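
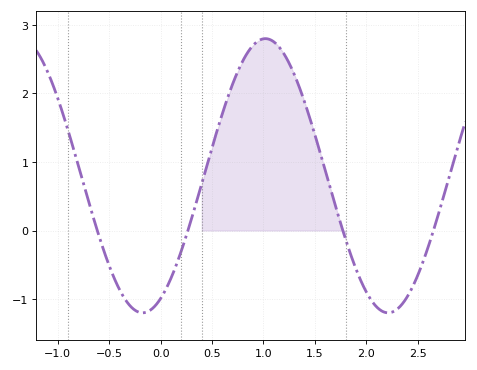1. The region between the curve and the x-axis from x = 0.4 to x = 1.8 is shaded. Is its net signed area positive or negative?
positive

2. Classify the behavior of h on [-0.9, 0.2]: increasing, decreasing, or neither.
neither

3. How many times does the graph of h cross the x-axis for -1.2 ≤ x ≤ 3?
4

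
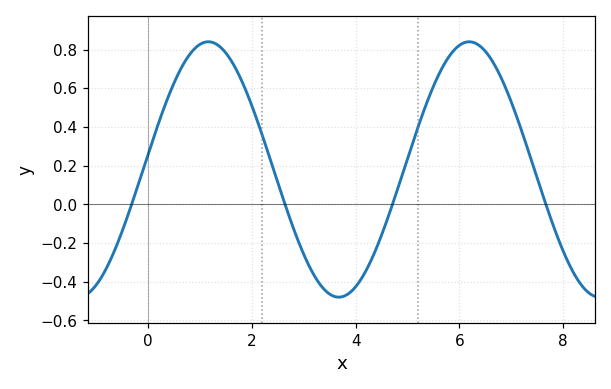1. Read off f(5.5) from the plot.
0.611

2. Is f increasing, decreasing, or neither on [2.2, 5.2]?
neither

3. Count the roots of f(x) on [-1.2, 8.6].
4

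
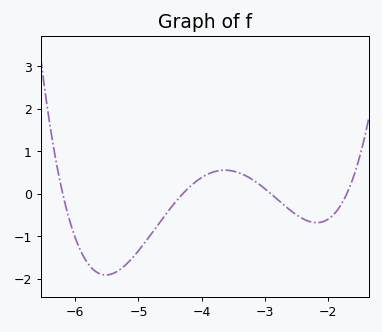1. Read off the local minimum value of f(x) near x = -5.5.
-1.9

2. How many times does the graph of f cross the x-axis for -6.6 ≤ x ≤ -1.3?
4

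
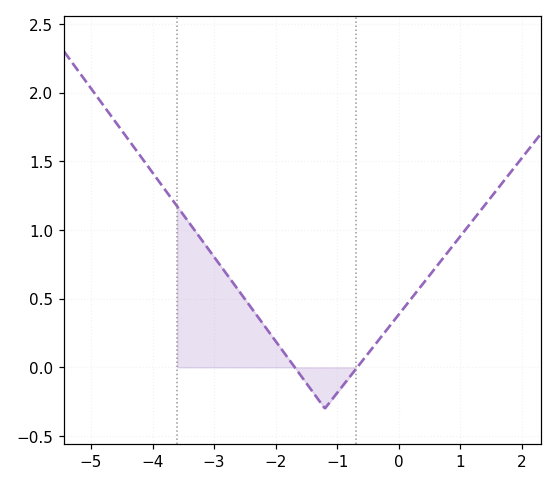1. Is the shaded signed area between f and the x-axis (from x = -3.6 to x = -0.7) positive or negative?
positive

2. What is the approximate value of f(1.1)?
1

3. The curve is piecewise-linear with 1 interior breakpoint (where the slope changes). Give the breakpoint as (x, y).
(-1.2, -0.3)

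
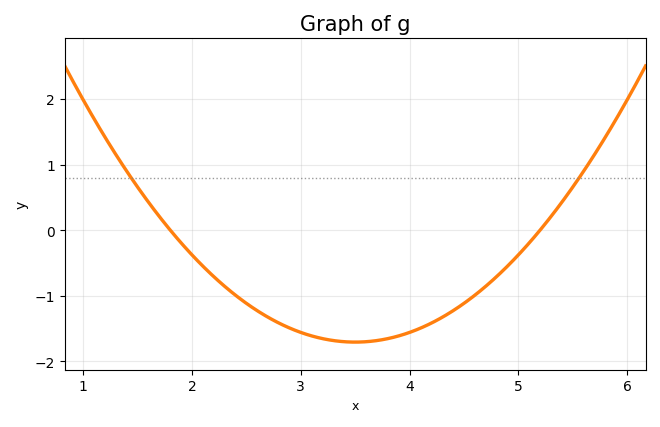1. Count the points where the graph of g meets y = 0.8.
2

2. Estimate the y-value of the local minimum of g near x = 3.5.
-1.71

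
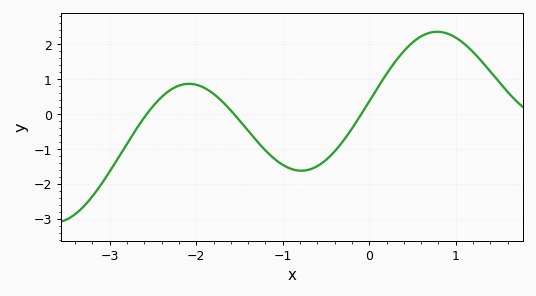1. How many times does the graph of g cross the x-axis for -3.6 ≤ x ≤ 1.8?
3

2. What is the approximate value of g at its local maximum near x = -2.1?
0.9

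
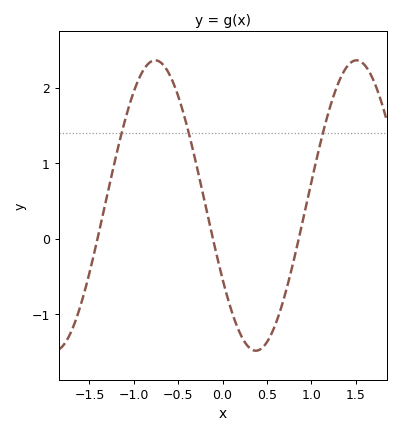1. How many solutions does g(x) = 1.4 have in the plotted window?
3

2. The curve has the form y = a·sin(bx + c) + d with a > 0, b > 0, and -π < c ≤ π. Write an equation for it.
y = 1.92sin(2.77x - 2.61) + 0.44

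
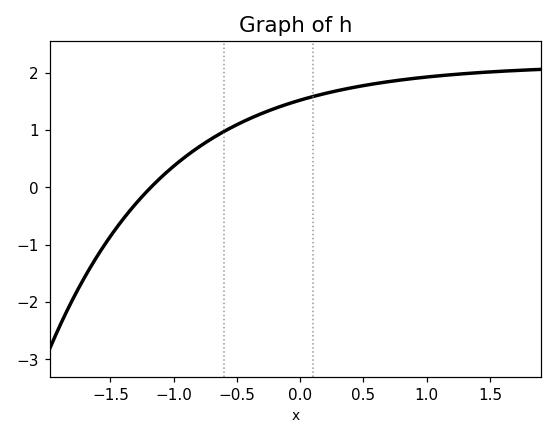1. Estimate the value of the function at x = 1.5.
2.01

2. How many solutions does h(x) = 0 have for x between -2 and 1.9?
1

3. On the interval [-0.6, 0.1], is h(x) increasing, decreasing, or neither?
increasing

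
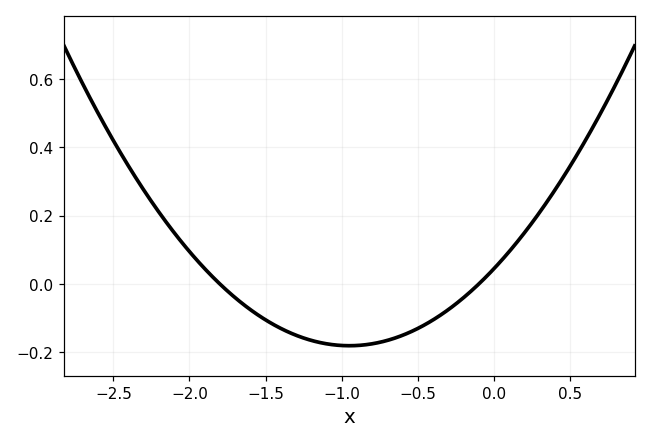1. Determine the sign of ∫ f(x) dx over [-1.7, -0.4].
negative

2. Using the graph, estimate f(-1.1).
-0.175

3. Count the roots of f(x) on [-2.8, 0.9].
2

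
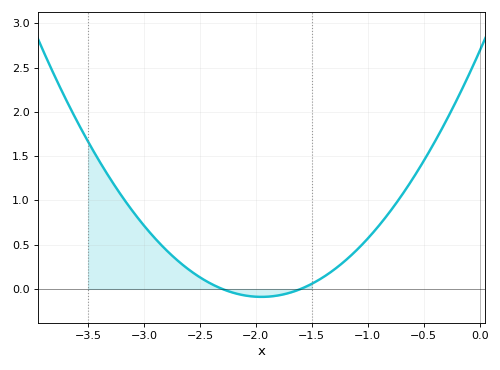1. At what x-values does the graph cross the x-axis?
-2.3, -1.6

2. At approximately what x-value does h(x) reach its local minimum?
-1.95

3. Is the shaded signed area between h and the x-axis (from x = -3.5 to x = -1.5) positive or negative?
positive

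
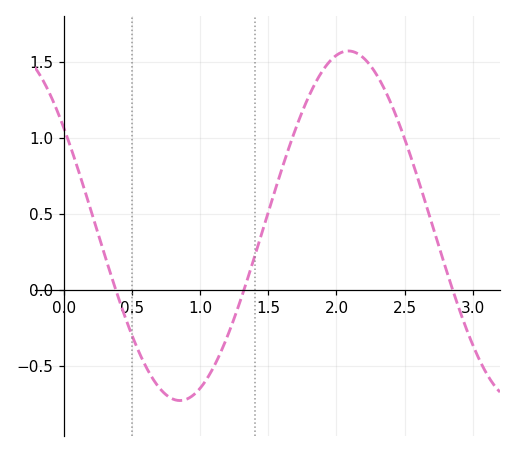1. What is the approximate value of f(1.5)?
0.5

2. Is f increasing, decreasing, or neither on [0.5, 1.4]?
neither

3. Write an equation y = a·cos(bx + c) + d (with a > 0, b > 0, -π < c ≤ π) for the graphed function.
y = 1.15cos(2.5x + 0.98) + 0.42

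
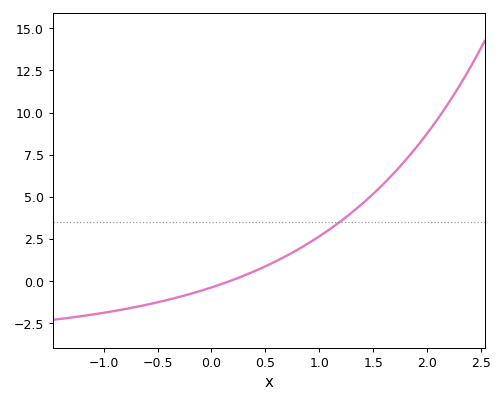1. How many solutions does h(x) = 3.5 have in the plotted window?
1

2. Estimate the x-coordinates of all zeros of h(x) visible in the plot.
0.171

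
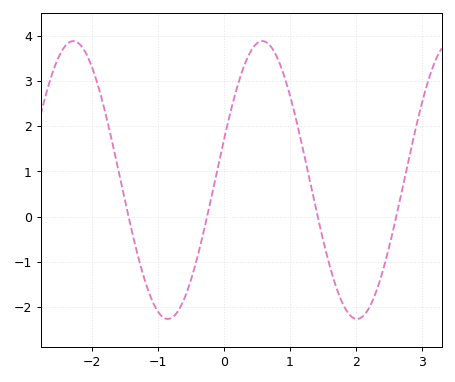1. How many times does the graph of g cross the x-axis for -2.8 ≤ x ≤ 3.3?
4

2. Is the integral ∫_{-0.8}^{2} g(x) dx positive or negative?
positive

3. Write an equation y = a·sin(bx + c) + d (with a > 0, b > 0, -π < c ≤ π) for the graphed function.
y = 3.07sin(2.2x + 0.29) + 0.81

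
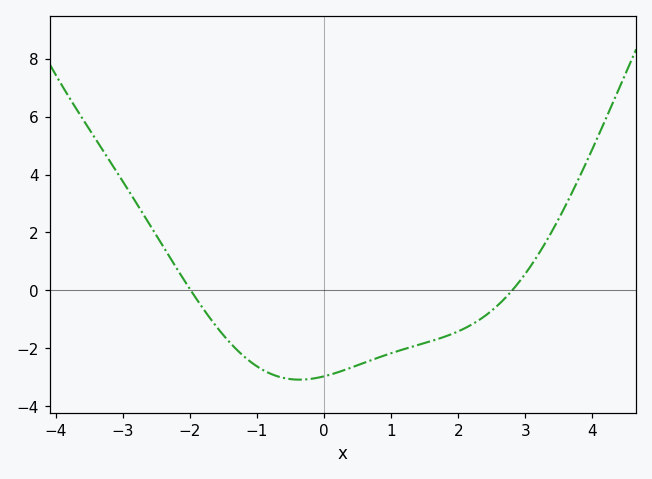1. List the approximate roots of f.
-1.99, 2.8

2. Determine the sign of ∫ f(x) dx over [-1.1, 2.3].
negative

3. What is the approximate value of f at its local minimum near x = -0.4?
-3.08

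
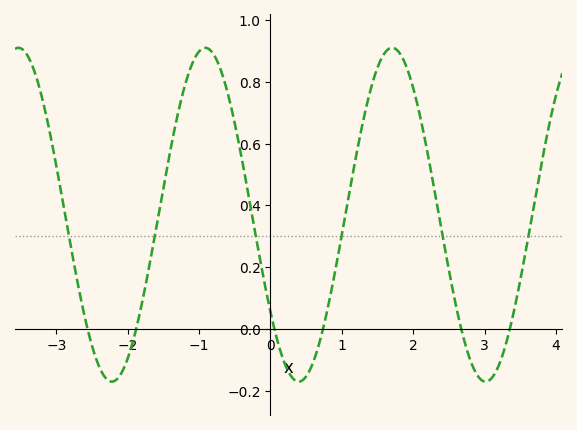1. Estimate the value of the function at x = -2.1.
-0.147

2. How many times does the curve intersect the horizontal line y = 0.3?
6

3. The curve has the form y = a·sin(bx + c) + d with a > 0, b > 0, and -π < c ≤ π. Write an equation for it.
y = 0.54sin(2.4x - 2.52) + 0.37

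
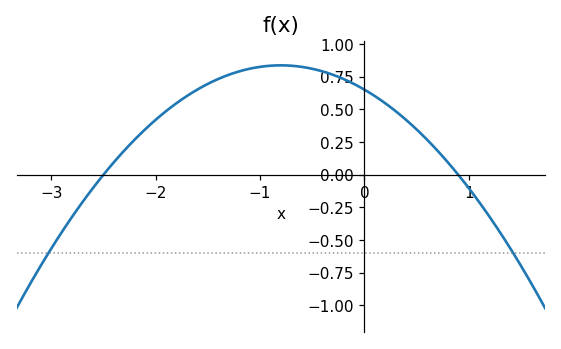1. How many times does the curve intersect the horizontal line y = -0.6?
2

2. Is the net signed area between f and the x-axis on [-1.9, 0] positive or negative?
positive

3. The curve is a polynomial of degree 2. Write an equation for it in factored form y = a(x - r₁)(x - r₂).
y = -0.29(x + 2.5)(x - 0.9)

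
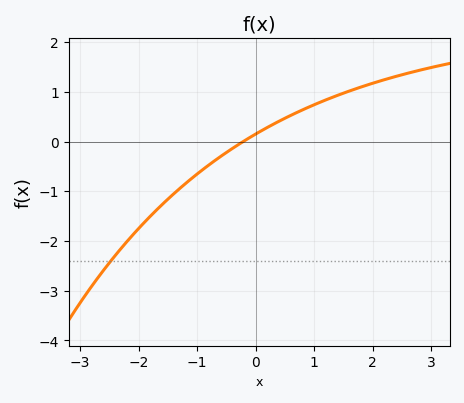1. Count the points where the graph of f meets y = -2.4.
1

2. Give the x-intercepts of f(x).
-0.2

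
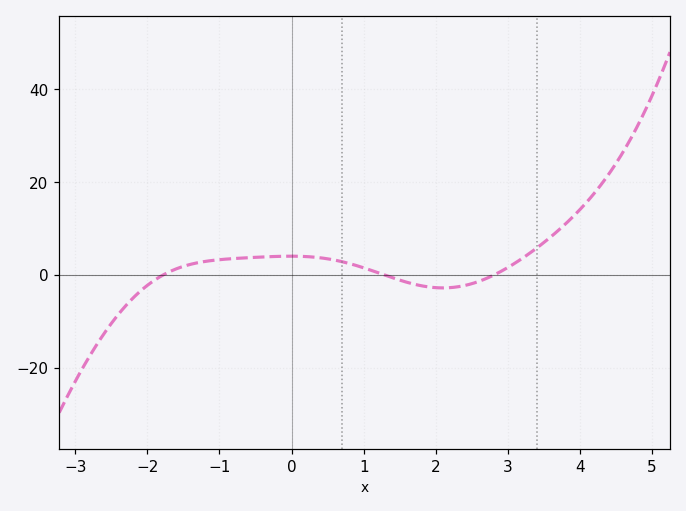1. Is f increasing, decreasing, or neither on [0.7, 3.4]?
neither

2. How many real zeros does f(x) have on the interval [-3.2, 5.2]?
3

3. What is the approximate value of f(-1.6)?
1.32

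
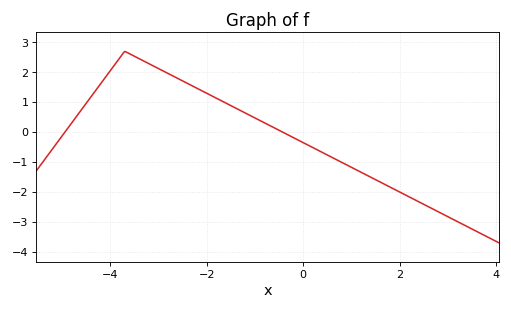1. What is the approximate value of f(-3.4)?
2.45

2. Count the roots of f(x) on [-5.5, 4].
2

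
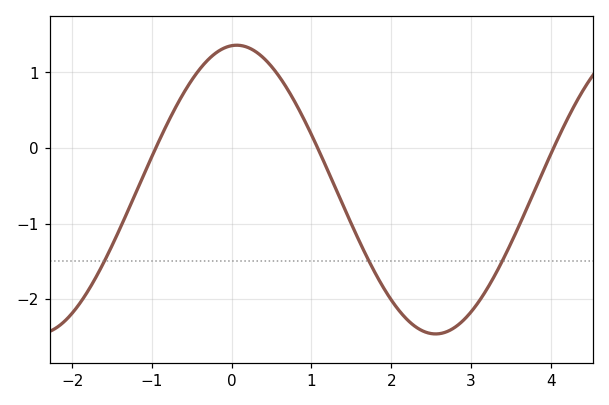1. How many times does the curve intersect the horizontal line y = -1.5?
3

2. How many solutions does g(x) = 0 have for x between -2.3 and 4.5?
3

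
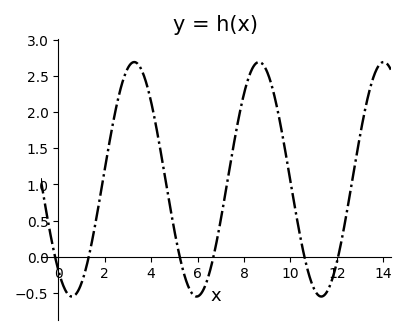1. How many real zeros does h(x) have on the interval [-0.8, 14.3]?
6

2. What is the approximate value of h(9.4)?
2.1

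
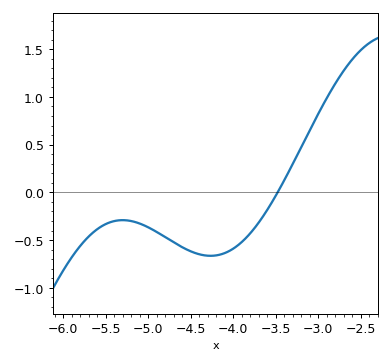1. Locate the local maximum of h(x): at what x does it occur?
-5.3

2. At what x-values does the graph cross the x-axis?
-3.48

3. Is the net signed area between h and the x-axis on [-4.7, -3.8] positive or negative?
negative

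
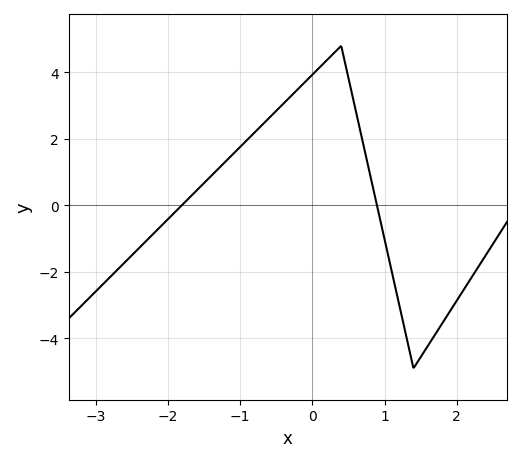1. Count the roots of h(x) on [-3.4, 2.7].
2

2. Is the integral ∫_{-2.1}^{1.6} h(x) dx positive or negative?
positive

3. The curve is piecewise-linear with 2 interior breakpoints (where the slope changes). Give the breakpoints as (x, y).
(0.4, 4.8); (1.4, -4.9)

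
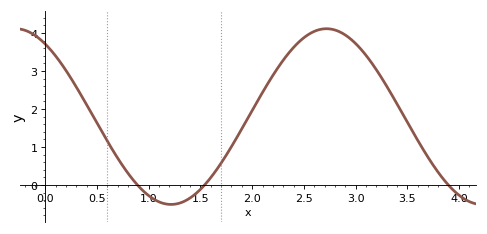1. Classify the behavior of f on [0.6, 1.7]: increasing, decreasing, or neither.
neither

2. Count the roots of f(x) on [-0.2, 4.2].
3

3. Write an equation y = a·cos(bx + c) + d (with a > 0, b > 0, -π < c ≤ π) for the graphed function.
y = 2.31cos(2.1x + 0.6) + 1.8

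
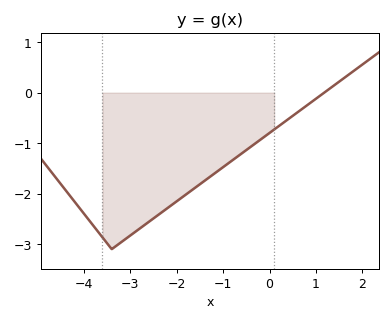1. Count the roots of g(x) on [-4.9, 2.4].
1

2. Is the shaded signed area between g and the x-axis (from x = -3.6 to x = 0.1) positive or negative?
negative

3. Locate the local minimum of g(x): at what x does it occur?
-3.4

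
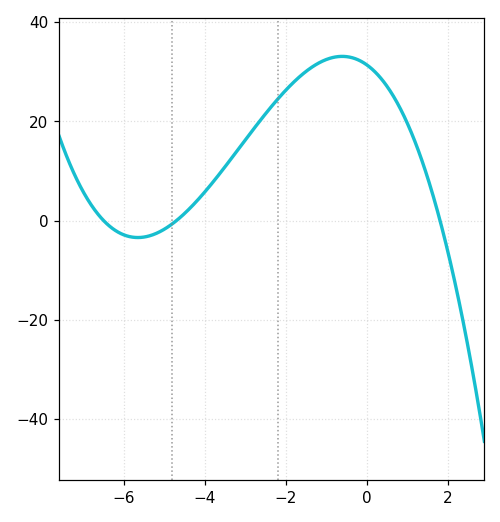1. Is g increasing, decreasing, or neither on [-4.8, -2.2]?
increasing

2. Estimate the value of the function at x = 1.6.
6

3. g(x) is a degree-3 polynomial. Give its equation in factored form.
y = -0.57(x + 6.5)(x + 4.7)(x - 1.8)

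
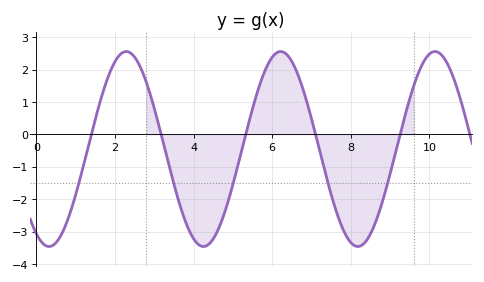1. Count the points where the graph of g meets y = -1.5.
5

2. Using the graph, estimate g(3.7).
-2.36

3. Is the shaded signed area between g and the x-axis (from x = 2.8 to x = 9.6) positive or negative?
negative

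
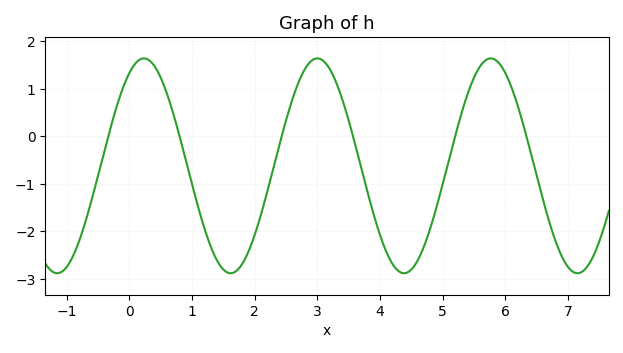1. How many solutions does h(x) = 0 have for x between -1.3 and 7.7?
6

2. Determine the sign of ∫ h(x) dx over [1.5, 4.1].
negative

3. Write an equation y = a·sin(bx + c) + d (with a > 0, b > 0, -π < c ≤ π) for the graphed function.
y = 2.26sin(2.27x + 1.04) - 0.62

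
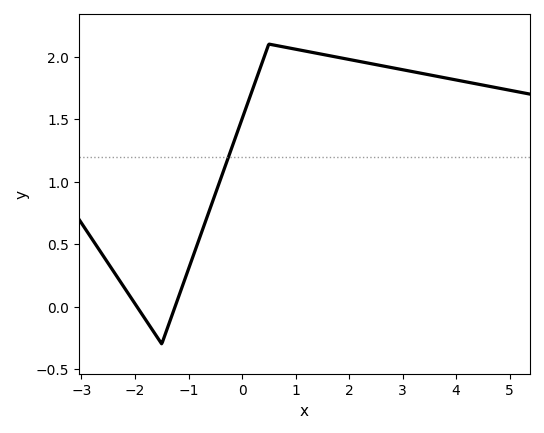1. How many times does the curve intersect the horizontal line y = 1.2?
1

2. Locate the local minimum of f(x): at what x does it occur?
-1.6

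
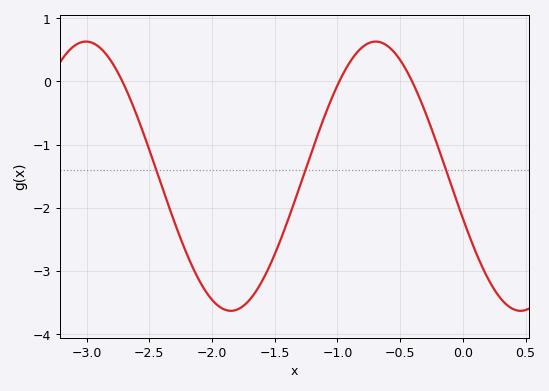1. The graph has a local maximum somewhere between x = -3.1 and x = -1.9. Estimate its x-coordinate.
-3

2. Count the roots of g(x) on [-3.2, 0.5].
3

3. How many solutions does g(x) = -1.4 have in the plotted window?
3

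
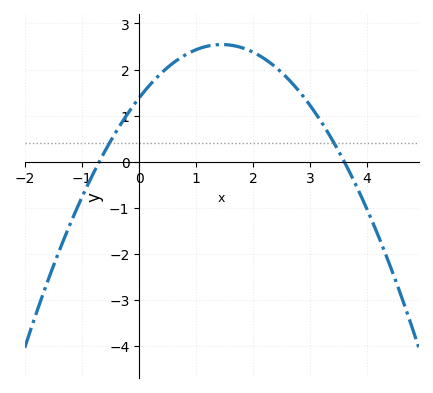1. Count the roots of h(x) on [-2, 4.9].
2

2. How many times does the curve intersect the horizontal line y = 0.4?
2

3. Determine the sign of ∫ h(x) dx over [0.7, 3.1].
positive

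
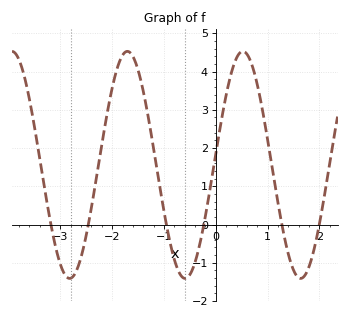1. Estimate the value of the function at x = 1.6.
-1.4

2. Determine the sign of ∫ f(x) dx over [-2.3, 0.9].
positive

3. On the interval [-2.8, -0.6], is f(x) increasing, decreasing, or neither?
neither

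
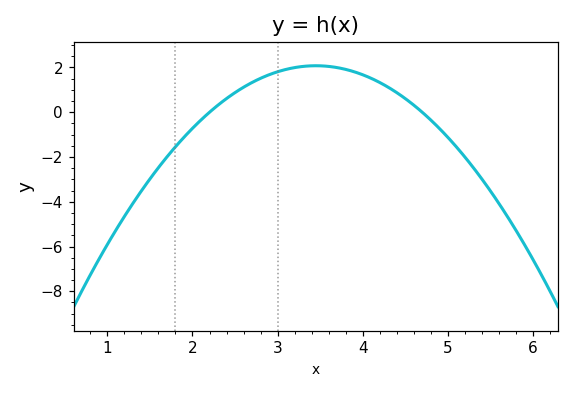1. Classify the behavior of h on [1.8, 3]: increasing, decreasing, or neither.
increasing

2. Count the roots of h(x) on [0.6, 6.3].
2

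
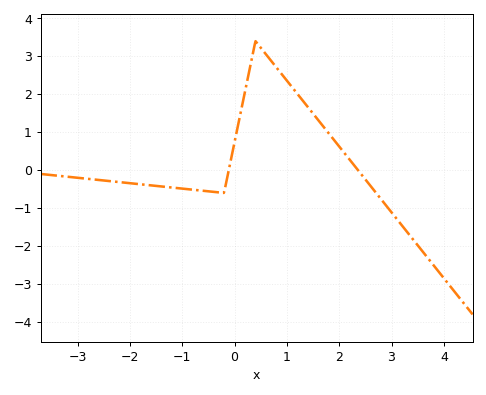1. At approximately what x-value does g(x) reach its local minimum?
-0.201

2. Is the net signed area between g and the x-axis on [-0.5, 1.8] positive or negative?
positive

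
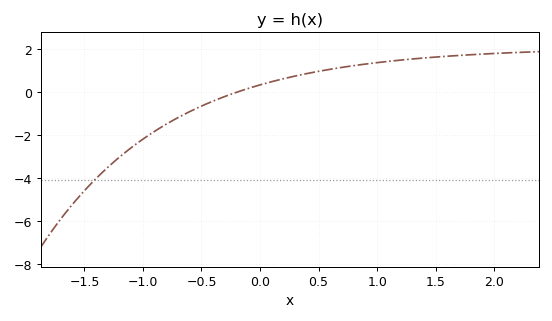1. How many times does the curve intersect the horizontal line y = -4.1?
1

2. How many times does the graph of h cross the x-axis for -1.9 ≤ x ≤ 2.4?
1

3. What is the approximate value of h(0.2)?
0.6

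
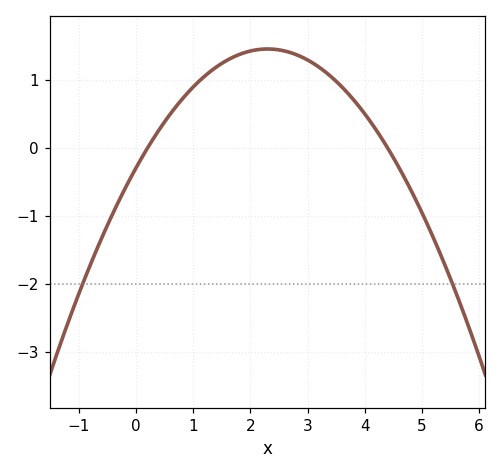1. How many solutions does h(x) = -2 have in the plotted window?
2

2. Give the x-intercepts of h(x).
0.2, 4.4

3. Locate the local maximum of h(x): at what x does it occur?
2.3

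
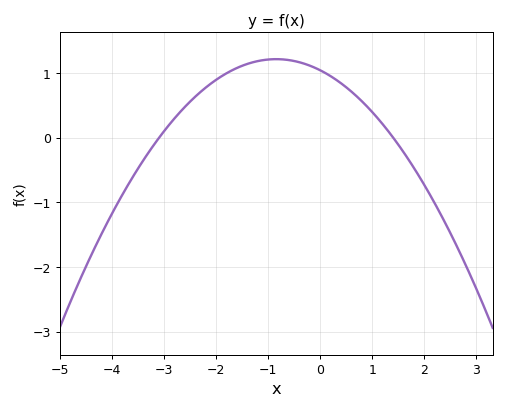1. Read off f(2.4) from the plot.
-1.3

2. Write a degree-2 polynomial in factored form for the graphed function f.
y = -0.24(x + 3.1)(x - 1.4)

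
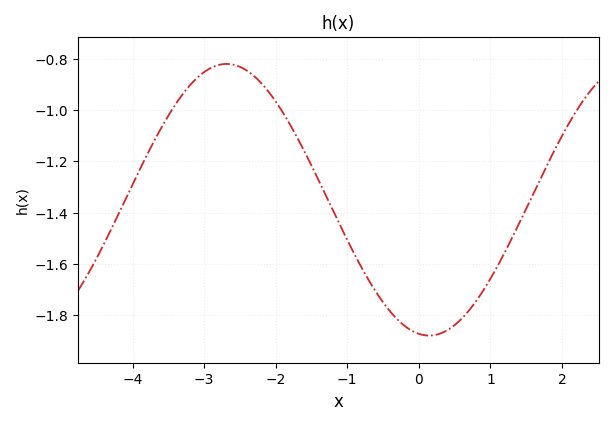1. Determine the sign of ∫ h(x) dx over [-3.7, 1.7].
negative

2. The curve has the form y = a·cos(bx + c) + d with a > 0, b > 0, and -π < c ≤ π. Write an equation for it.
y = 0.53cos(1.1x + 3) - 1.35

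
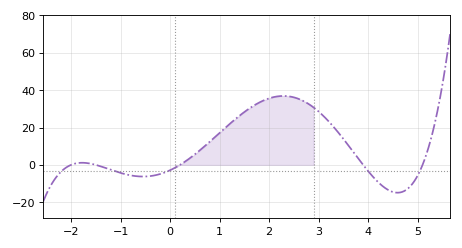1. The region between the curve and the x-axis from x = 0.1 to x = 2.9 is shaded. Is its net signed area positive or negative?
positive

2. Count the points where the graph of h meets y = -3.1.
5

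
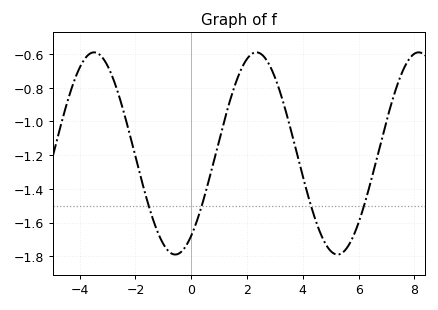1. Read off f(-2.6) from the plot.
-0.842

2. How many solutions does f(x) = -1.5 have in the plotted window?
4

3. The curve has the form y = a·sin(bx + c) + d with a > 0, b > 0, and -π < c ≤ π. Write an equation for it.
y = 0.6sin(1.08x - 0.952) - 1.19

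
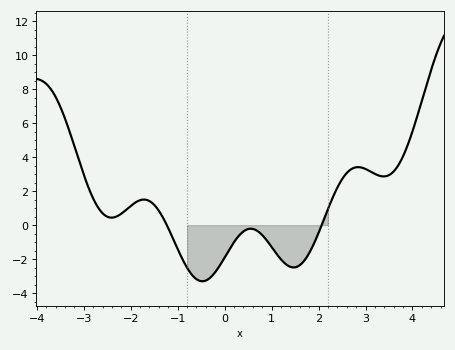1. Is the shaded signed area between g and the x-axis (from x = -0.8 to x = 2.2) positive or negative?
negative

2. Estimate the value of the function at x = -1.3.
0.375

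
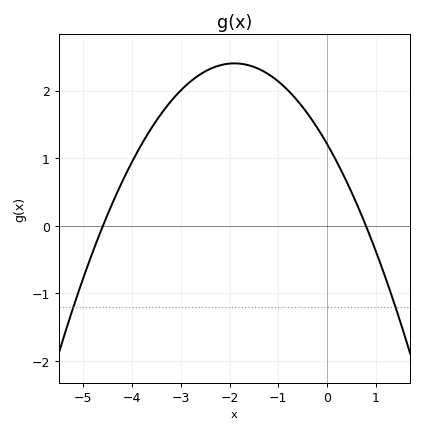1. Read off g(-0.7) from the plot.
1.9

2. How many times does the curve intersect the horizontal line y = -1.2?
2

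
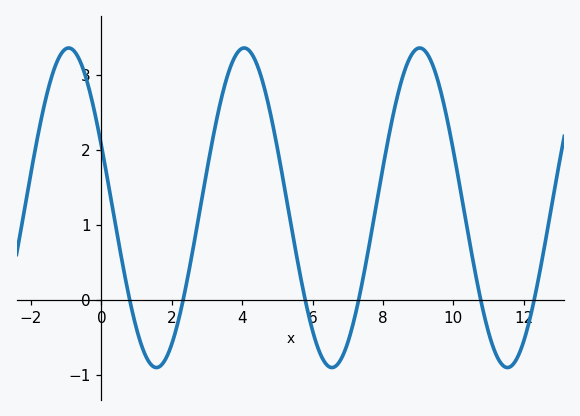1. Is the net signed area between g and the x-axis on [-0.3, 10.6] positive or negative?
positive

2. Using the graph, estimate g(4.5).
3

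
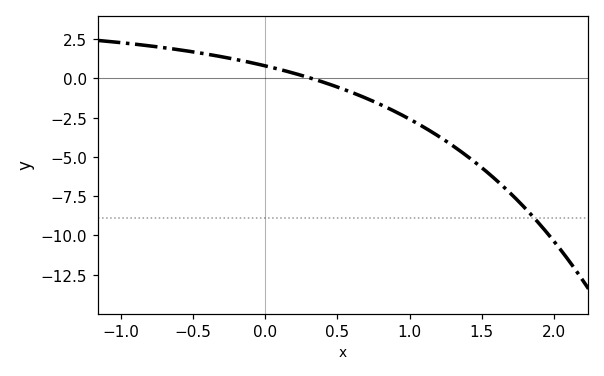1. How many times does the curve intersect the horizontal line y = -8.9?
1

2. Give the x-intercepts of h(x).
0.318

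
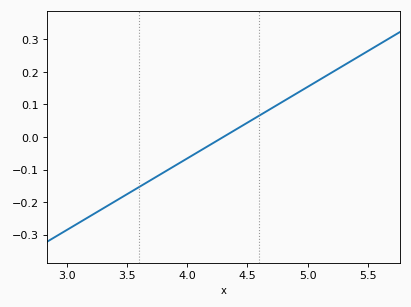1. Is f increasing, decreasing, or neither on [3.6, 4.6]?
increasing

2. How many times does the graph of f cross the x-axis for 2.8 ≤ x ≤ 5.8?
1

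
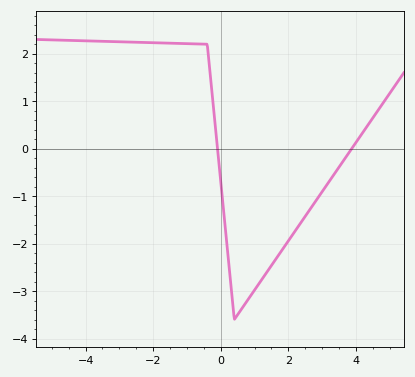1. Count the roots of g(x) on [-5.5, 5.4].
2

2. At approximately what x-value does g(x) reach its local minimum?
0.404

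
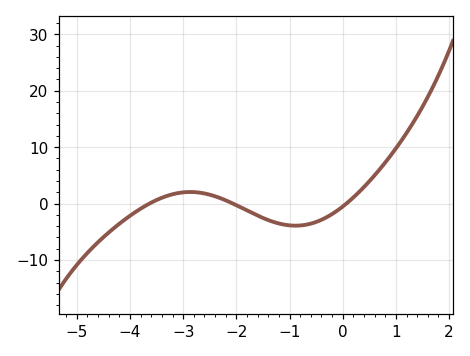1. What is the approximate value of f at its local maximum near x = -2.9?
2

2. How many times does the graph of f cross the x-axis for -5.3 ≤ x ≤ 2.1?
3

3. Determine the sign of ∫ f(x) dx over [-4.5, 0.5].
negative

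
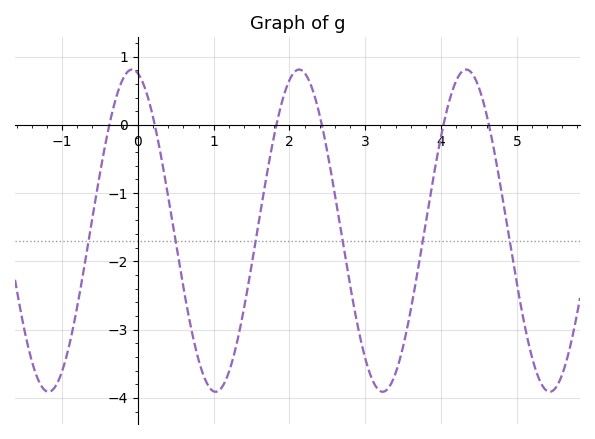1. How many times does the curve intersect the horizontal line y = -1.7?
6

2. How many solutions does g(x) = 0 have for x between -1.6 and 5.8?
6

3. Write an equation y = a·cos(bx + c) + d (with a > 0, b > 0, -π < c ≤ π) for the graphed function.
y = 2.36cos(2.9x + 0.22) - 1.55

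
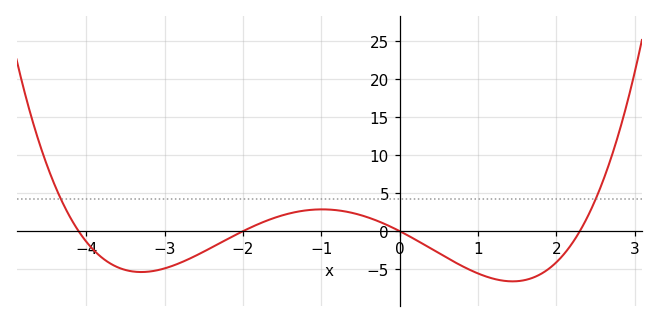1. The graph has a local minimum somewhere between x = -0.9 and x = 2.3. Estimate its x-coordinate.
1.44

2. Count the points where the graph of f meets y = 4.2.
2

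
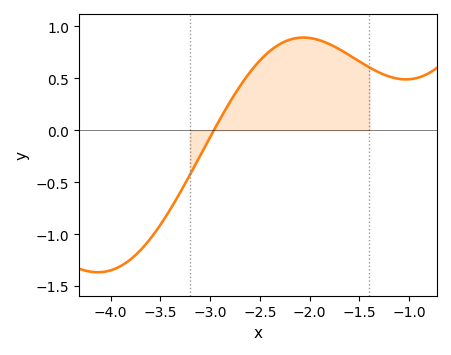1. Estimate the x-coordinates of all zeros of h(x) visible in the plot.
-2.96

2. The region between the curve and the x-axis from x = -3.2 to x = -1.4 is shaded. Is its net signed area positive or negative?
positive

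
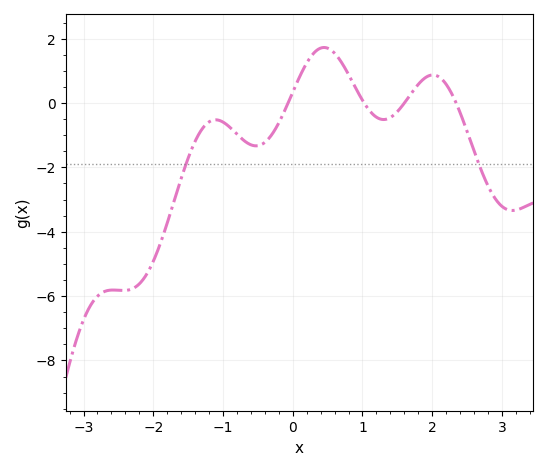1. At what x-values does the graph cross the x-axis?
-0.067, 1.02, 1.6, 2.34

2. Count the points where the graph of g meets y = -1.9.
2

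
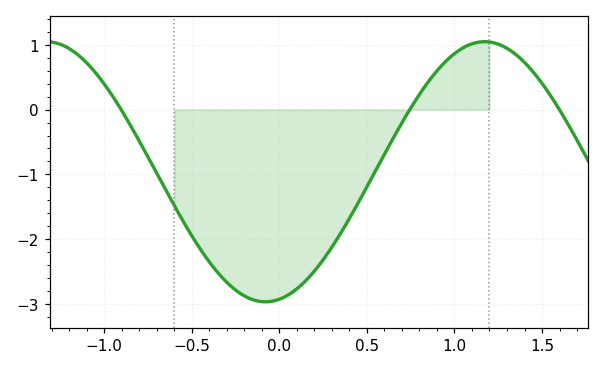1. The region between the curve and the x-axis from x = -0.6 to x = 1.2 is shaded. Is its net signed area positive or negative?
negative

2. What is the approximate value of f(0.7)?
-0.2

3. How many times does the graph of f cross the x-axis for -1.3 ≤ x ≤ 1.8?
3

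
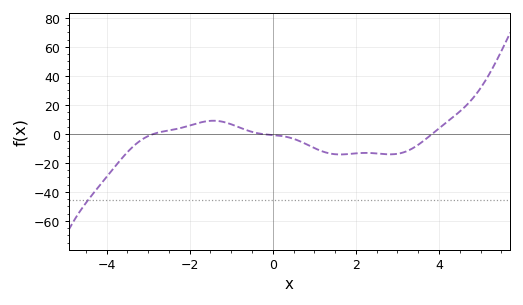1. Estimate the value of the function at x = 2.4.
-14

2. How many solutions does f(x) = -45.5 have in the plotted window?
1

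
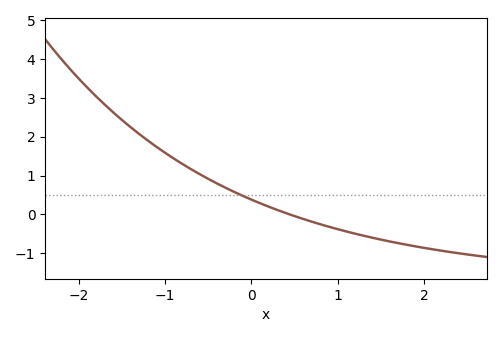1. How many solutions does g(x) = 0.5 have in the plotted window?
1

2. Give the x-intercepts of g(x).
0.4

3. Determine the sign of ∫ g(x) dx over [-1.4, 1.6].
positive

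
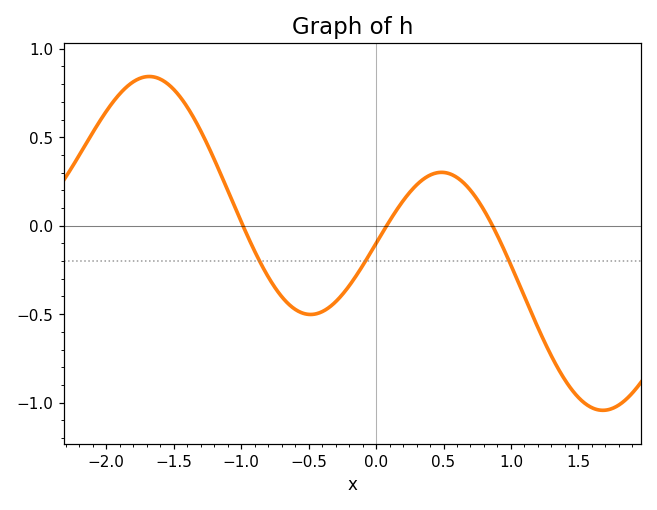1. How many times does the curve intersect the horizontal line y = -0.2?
3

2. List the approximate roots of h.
-1, 0.1, 0.9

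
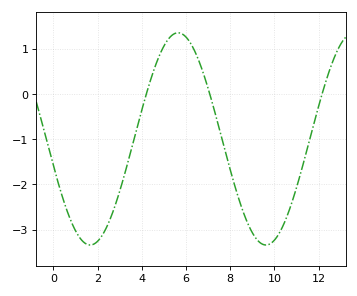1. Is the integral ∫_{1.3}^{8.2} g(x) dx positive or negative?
negative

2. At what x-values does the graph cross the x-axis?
4.2, 7.07, 12.2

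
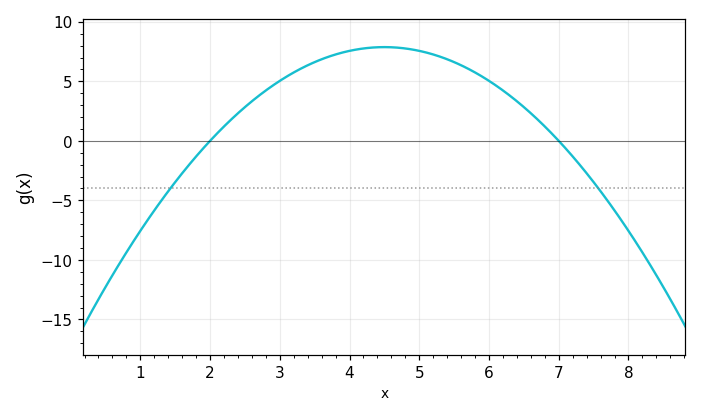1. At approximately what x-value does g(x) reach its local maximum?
4.4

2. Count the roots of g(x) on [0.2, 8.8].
2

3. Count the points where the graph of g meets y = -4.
2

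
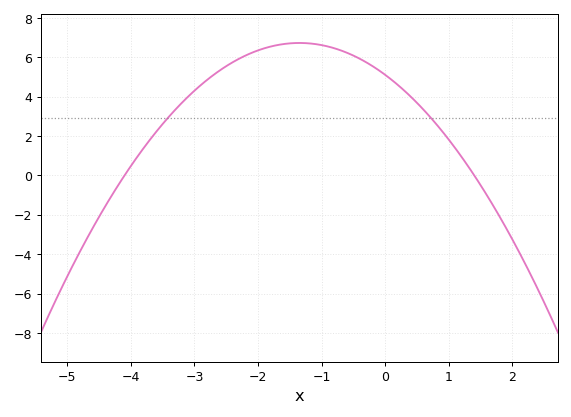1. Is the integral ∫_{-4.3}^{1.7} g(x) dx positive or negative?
positive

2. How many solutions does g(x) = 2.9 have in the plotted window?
2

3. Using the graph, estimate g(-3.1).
4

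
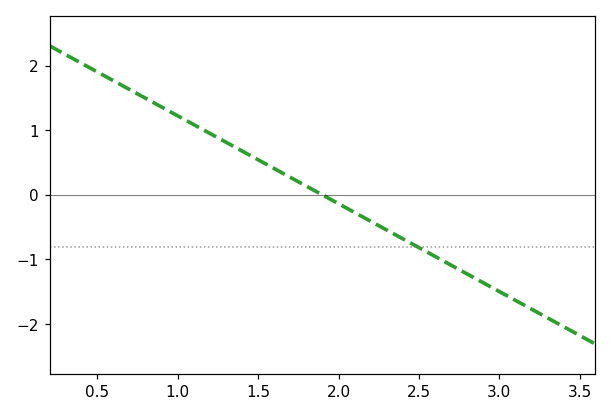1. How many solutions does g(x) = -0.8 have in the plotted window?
1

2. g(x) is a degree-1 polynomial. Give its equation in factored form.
y = -1.36(x - 1.9)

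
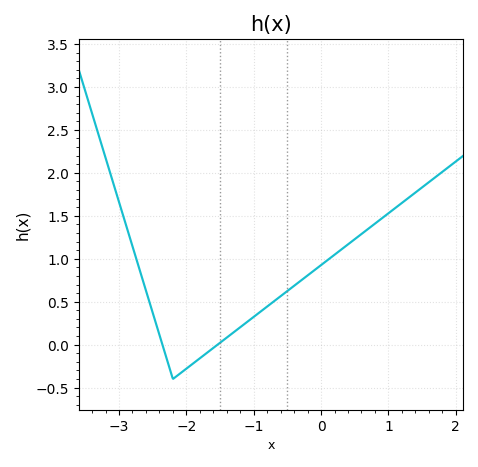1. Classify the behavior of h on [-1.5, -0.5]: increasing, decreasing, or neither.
increasing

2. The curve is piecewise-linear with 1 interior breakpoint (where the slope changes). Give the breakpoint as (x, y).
(-2.2, -0.4)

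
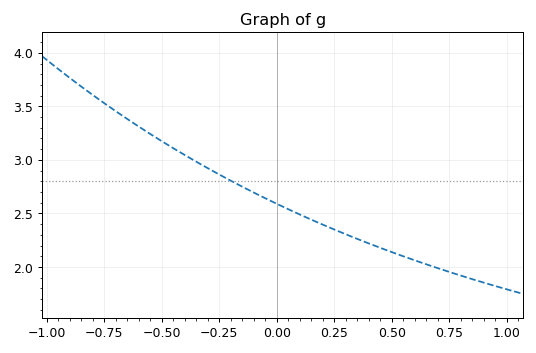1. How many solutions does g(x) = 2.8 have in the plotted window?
1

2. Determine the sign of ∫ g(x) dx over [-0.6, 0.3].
positive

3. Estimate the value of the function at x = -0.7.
3.45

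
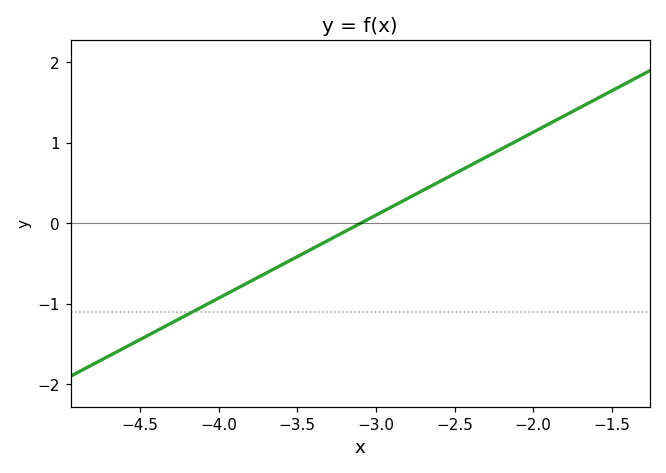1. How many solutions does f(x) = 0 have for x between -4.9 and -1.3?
1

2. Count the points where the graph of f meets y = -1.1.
1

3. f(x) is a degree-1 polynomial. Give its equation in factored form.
y = 1.03(x + 3.1)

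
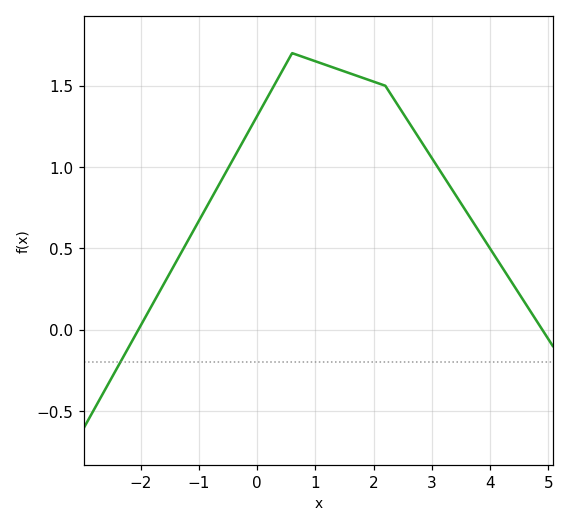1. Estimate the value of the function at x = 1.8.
1.55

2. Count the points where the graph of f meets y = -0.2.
1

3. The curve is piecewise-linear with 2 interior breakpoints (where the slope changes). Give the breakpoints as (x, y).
(0.6, 1.7); (2.2, 1.5)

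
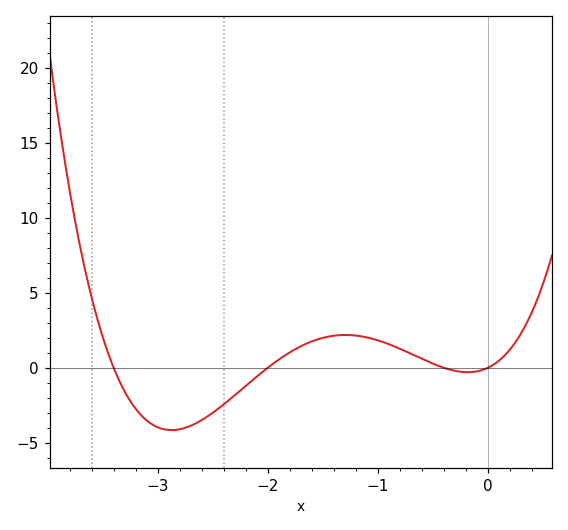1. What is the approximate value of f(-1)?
1.83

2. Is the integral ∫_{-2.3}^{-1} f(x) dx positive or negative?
positive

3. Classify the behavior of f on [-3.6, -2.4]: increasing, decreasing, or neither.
neither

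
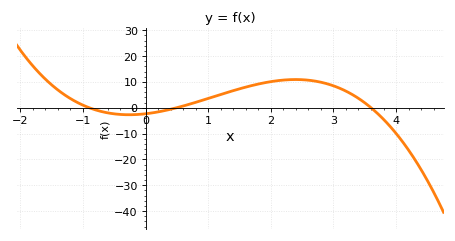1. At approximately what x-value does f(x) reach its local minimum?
-0.3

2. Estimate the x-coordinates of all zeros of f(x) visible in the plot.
-0.9, 0.5, 3.6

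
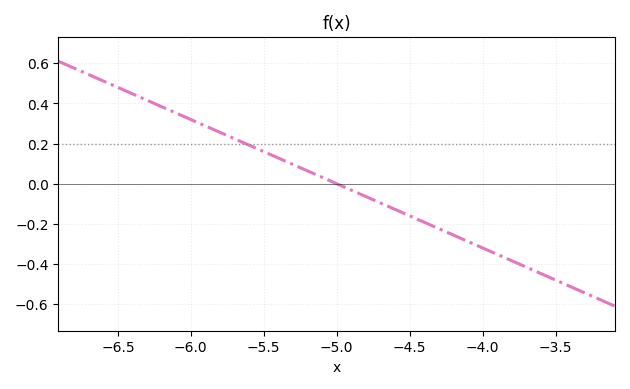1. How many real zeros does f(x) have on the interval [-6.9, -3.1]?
1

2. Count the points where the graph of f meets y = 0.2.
1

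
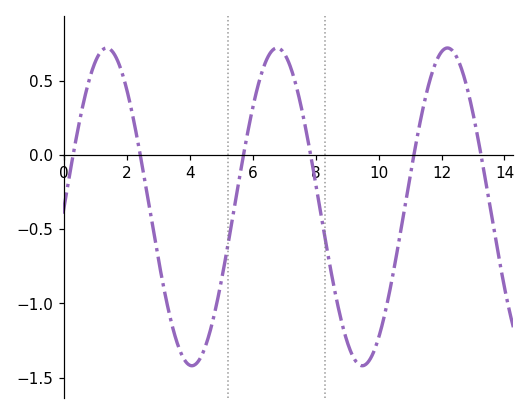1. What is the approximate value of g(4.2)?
-1.41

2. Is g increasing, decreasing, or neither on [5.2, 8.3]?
neither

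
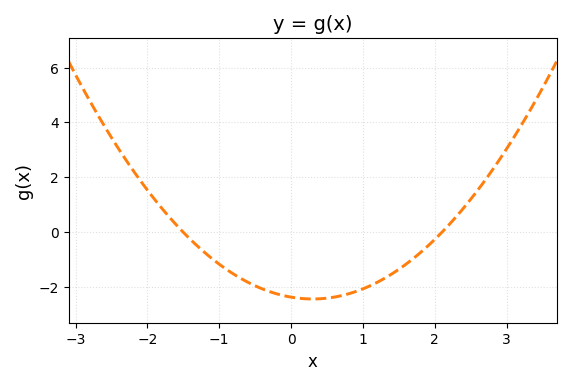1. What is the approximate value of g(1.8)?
-0.8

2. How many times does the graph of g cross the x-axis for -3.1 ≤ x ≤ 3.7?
2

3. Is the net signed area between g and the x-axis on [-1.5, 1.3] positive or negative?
negative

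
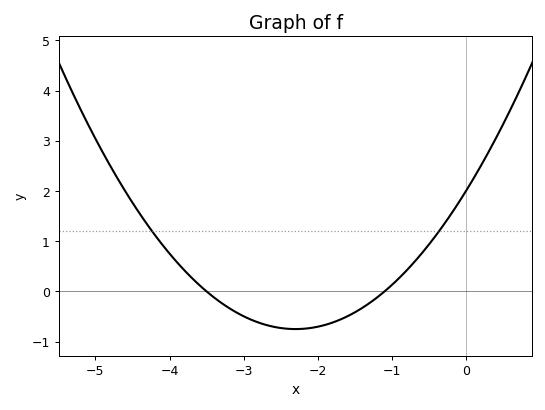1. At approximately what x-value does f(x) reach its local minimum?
-2.3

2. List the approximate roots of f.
-3.5, -1.1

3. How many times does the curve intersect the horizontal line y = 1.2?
2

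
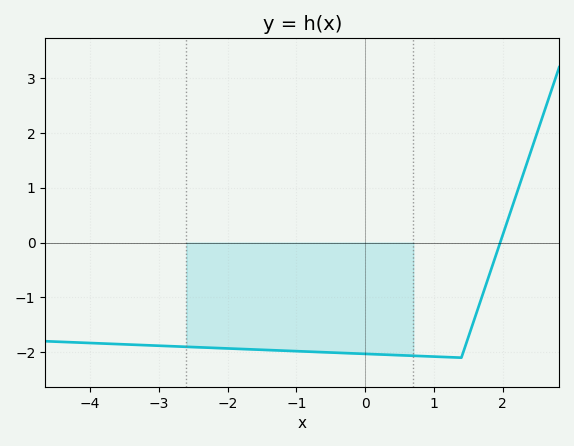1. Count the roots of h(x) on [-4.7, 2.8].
1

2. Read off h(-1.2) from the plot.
-1.97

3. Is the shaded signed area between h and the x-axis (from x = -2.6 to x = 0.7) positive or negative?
negative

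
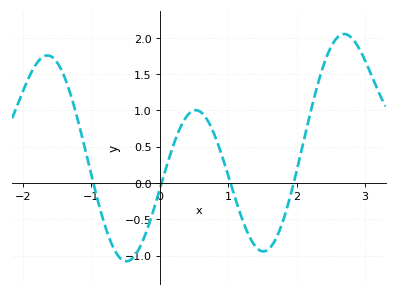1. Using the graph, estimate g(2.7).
2.05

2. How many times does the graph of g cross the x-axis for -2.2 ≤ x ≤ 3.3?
4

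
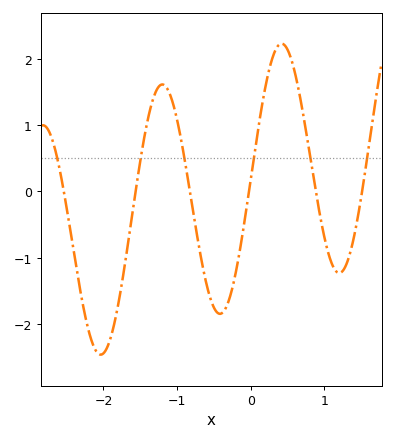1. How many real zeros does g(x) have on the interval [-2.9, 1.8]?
6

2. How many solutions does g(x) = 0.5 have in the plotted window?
6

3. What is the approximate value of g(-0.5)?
-1.8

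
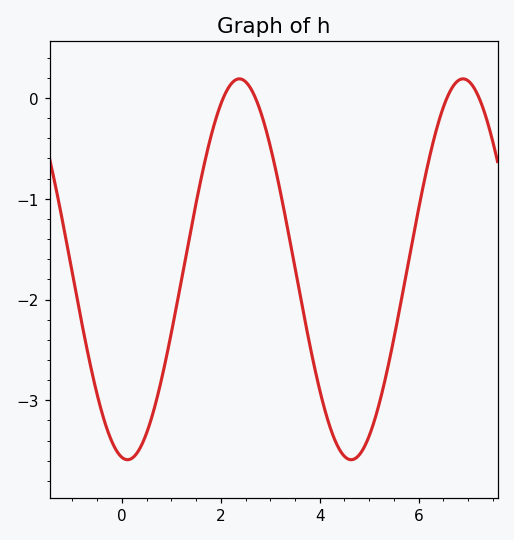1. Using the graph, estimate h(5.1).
-3.21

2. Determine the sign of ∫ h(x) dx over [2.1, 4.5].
negative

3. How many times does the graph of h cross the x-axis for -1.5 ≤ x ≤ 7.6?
4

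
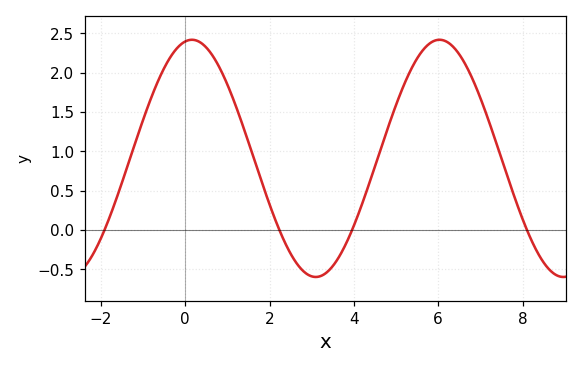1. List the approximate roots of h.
-1.91, 2.23, 3.96, 8.1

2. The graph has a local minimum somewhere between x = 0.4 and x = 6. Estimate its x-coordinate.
3.1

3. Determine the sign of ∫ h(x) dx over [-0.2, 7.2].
positive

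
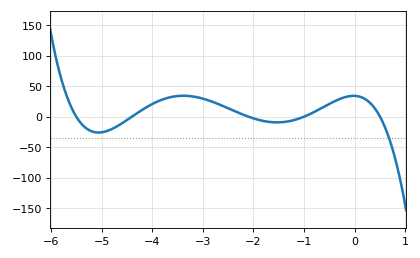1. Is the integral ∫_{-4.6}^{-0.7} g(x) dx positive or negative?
positive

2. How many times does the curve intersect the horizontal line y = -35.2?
1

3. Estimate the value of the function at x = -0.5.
20.9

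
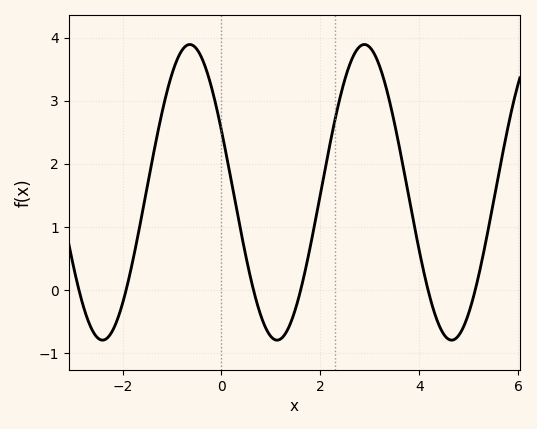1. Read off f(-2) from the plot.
-0.207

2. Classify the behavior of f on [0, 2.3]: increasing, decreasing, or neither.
neither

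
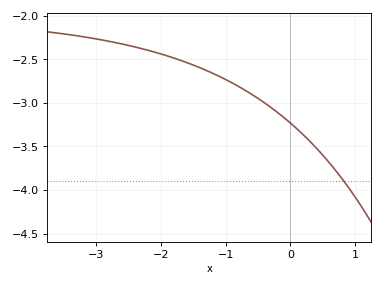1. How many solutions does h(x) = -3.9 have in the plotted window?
1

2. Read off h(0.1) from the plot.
-3.3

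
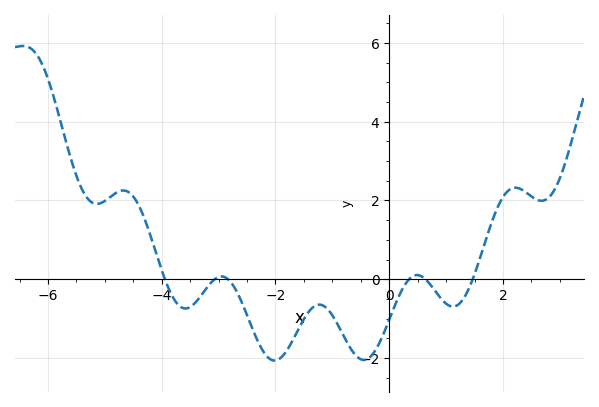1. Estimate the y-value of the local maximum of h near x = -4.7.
2.2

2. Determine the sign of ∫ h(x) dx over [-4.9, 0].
negative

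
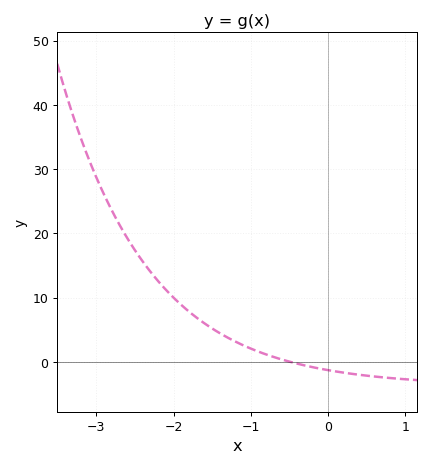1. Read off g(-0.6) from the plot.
0.361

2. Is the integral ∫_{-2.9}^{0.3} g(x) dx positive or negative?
positive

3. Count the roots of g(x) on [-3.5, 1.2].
1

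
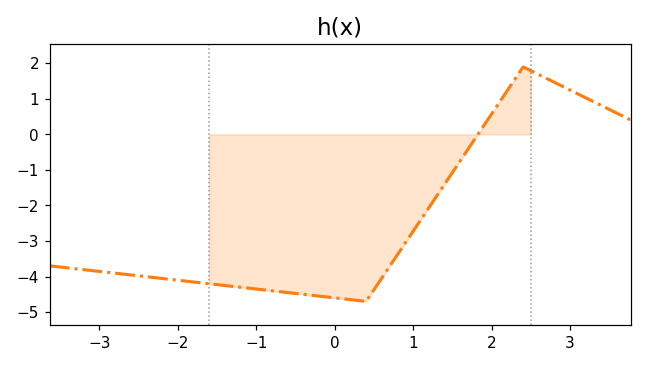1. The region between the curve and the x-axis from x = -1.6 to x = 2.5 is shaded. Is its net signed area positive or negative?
negative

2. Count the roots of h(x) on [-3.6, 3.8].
1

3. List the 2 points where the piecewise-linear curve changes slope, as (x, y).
(0.4, -4.7); (2.4, 1.9)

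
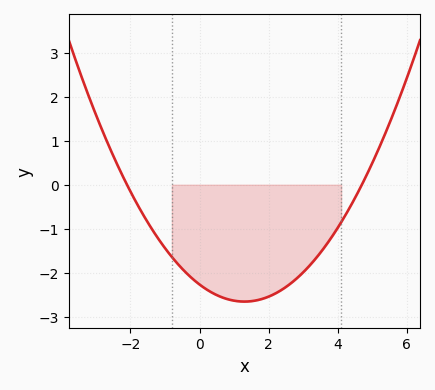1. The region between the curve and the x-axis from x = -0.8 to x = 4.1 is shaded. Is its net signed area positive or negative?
negative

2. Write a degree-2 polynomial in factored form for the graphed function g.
y = 0.23(x + 2.1)(x - 4.7)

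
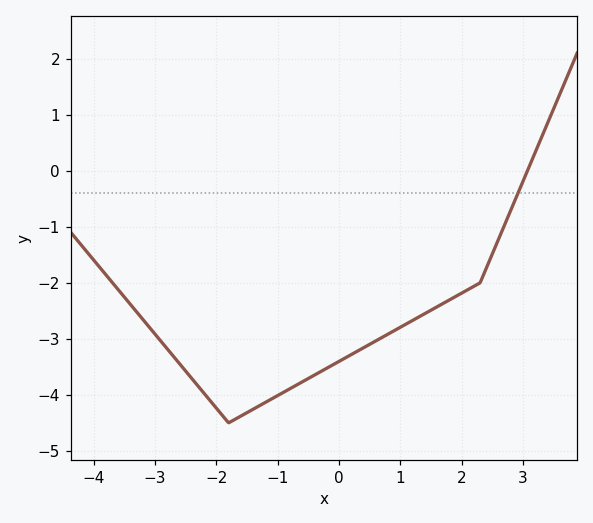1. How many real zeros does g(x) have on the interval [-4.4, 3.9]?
1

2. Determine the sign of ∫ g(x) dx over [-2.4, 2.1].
negative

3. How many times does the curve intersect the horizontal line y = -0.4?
1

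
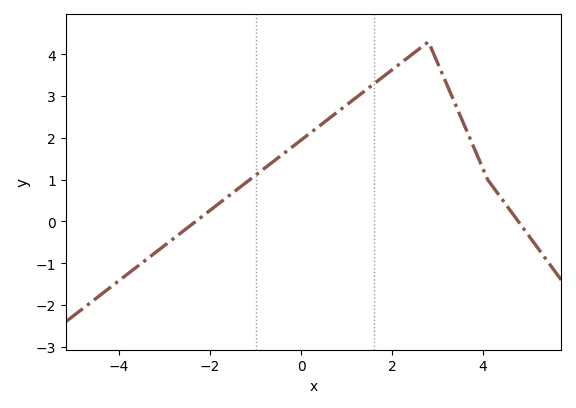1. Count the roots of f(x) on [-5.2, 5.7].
2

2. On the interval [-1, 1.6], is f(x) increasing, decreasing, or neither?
increasing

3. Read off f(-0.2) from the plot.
1.8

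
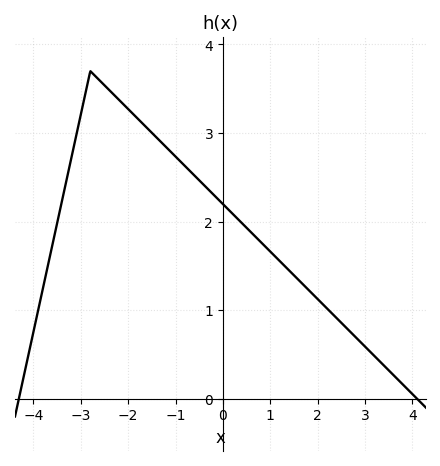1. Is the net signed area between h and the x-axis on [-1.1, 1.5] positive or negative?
positive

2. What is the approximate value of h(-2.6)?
3.59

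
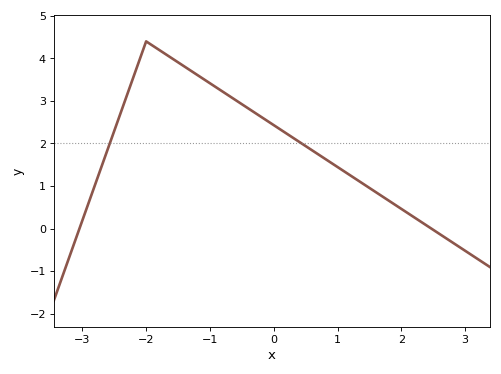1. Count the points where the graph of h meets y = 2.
2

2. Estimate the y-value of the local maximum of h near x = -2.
4.4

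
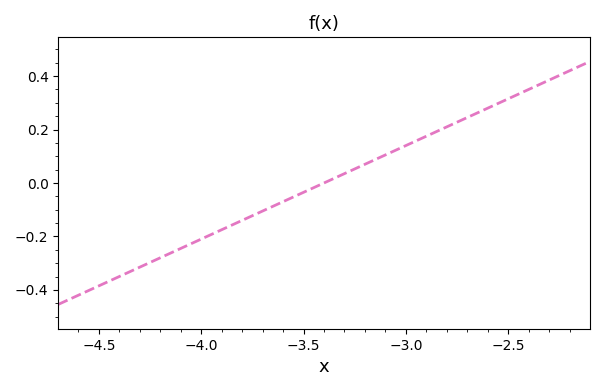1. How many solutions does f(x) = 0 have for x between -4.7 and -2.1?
1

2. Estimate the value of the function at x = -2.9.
0.18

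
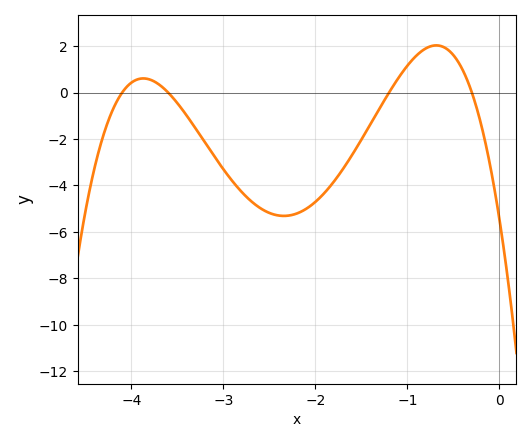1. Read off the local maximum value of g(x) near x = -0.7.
2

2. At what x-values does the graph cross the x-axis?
-4.1, -3.6, -1.2, -0.3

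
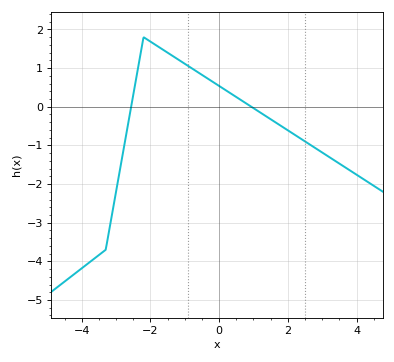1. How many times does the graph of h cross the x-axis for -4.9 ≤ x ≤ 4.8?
2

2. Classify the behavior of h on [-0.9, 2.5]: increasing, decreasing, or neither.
decreasing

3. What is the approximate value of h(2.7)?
-1.01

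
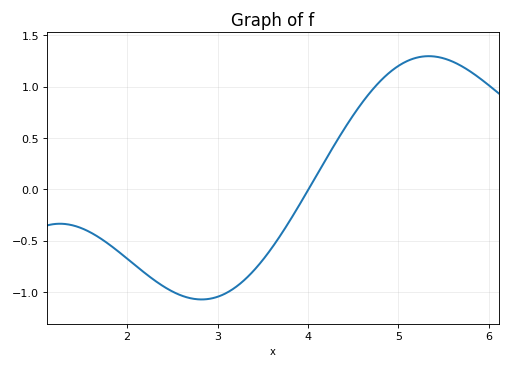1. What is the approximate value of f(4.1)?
0.142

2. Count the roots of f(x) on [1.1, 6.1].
1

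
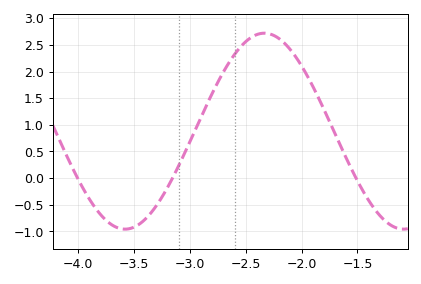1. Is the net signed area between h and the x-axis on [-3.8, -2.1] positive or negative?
positive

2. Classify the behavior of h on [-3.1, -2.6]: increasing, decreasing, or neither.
increasing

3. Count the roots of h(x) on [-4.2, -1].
3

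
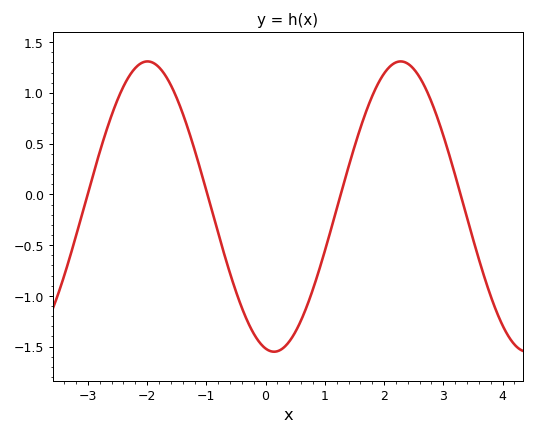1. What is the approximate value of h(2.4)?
1.3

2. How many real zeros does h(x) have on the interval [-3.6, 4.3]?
4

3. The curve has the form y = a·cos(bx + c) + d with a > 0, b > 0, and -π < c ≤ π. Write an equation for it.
y = 1.43cos(1.5x + 2.9) - 0.12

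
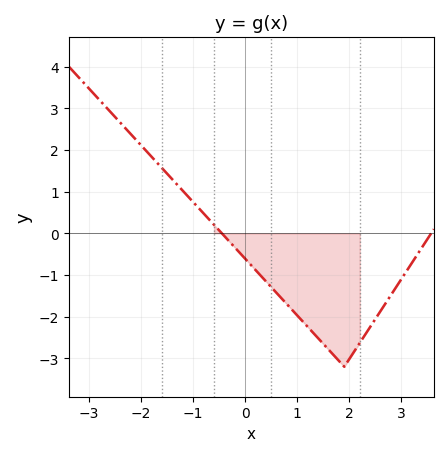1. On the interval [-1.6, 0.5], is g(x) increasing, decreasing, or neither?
decreasing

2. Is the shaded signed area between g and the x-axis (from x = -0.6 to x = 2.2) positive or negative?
negative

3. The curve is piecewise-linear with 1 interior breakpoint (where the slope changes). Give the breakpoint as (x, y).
(1.9, -3.2)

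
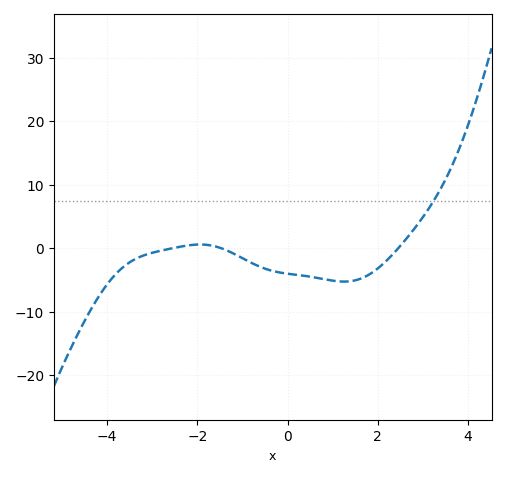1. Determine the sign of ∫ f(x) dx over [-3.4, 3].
negative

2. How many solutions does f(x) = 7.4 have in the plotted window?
1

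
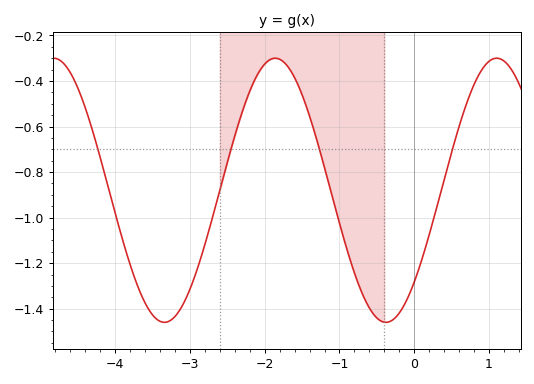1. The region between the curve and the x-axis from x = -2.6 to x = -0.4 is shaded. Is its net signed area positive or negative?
negative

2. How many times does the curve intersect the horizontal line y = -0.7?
4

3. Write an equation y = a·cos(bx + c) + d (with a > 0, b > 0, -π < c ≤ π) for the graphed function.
y = 0.58cos(2.12x - 2.34) - 0.88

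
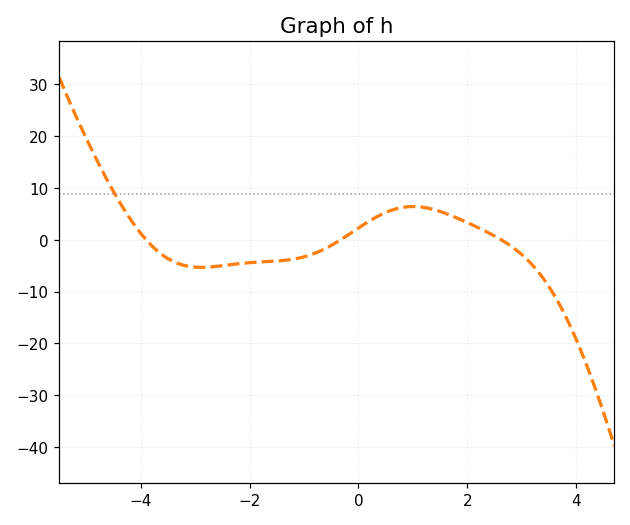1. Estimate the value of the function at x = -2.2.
-5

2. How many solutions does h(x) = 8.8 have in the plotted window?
1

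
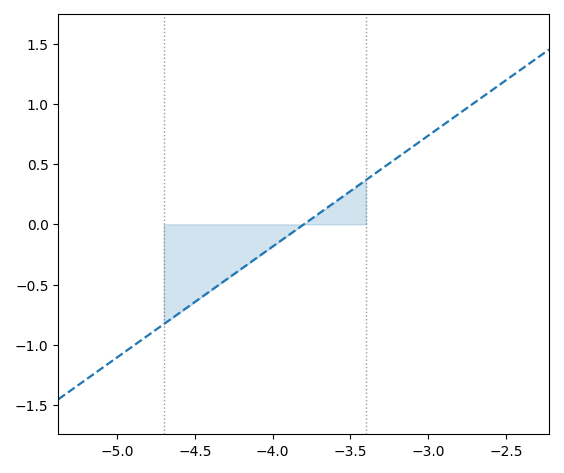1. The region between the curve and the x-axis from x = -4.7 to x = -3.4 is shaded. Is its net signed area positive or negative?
negative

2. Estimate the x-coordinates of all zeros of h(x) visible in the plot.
-3.8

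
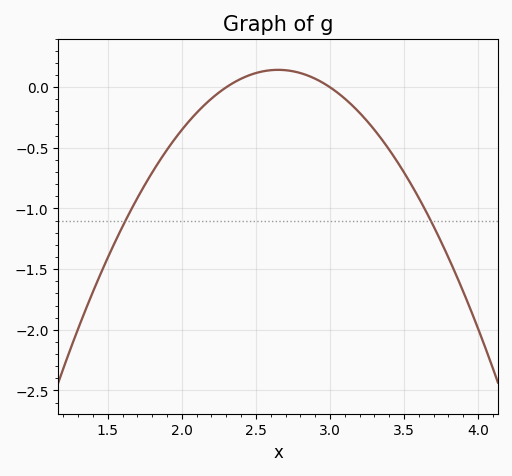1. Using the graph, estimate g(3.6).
-0.9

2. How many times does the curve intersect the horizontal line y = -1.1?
2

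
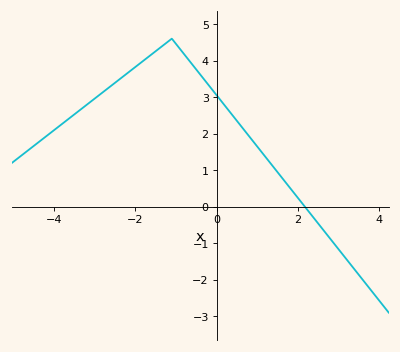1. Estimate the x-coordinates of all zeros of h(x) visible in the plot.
2.2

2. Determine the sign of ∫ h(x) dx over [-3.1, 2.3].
positive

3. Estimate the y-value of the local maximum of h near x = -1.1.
4.6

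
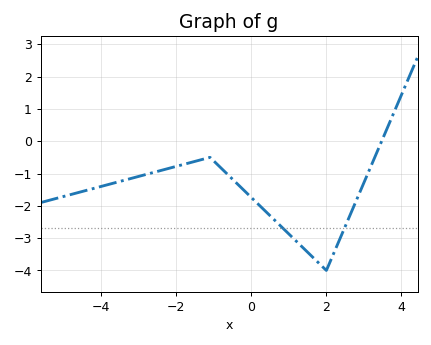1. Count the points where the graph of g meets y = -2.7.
2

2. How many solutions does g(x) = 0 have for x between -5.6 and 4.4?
1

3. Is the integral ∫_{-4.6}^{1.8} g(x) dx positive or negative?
negative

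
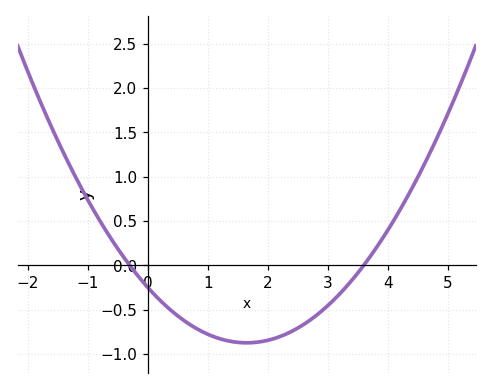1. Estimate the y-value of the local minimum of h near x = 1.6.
-0.875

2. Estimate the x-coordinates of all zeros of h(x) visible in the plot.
-0.3, 3.6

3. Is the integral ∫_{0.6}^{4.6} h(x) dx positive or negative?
negative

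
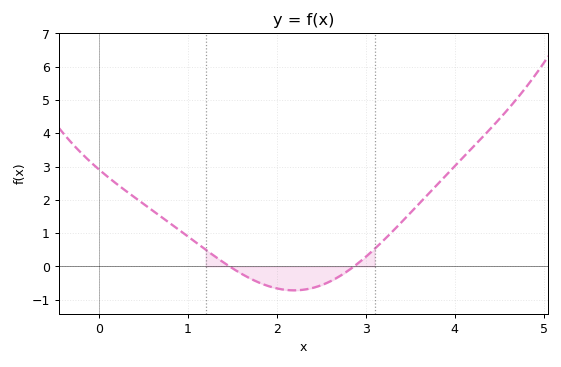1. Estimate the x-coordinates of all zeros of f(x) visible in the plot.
1.47, 2.87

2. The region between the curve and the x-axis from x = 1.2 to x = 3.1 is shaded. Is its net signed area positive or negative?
negative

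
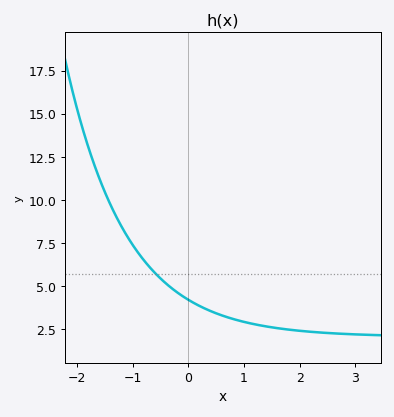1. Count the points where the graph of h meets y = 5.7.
1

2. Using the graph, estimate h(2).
2.4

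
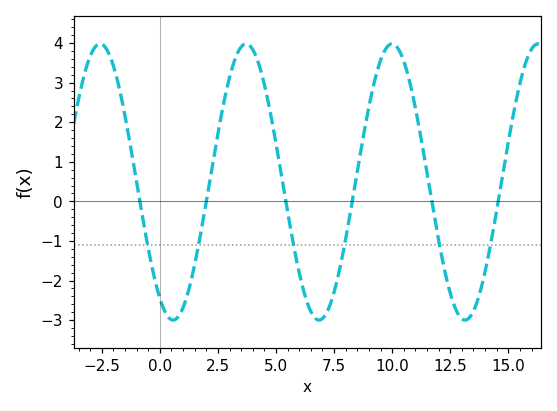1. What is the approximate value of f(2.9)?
2.9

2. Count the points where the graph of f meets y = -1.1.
6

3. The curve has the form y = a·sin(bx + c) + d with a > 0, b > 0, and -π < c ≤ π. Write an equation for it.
y = 3.49sin(1x - 2.1) + 0.49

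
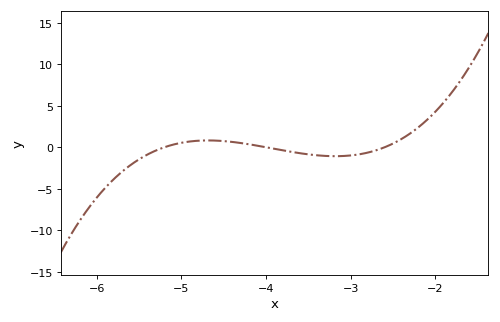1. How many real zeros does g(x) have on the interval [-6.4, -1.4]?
3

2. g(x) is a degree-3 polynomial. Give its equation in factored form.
y = 1.12(x + 5.2)(x + 4)(x + 2.6)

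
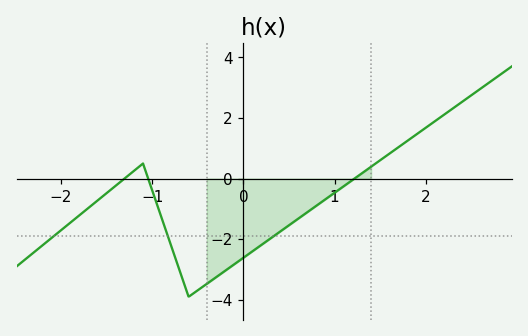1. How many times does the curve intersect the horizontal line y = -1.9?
3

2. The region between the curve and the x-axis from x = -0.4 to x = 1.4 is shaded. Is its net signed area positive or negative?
negative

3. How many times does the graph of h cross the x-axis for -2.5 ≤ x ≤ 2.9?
3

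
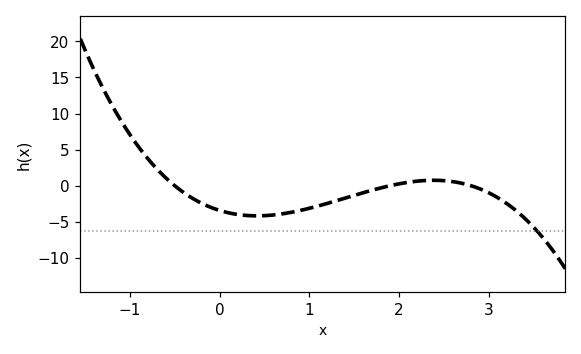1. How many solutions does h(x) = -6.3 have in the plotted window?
1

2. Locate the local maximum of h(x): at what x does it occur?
2.4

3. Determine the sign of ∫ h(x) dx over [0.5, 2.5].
negative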